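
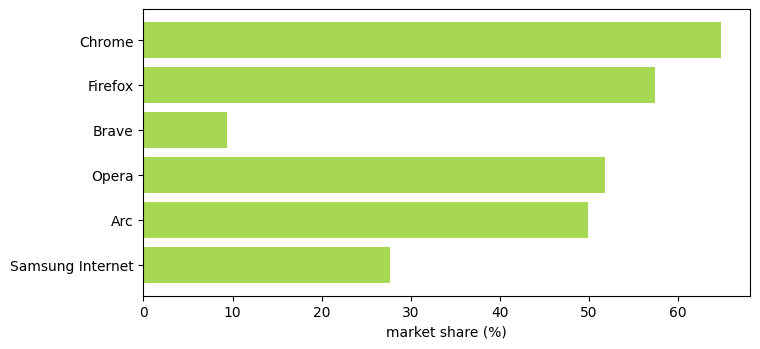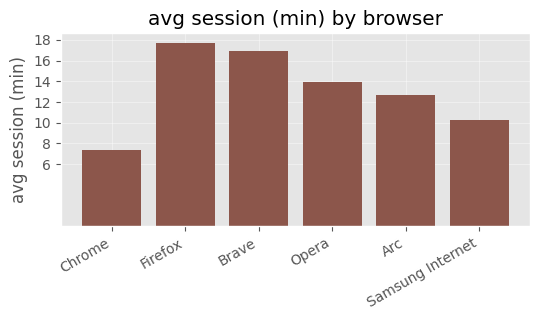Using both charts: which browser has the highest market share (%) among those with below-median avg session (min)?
Chart 2 median avg session (min) ≈ 14; below-median browsers: Chrome, Arc, Samsung Internet. Among those, Chrome has the highest market share (%) (≈ 60).

Chrome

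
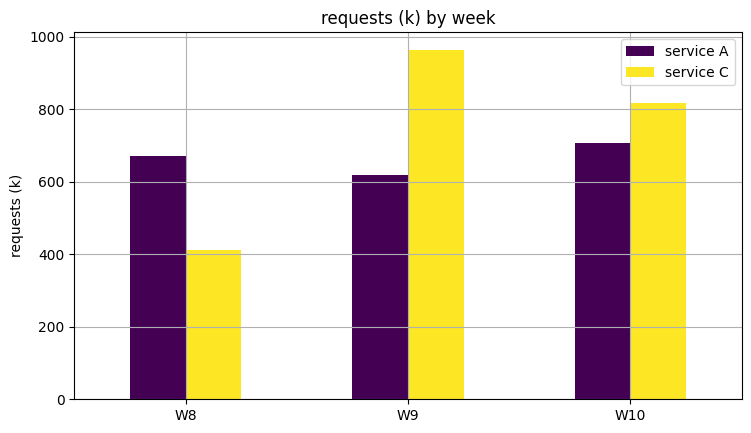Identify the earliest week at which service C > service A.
W9

W8: service C ≈ 400 vs service A ≈ 700 (not yet); W9: service C ≈ 1000 vs service A ≈ 600 (first crossover).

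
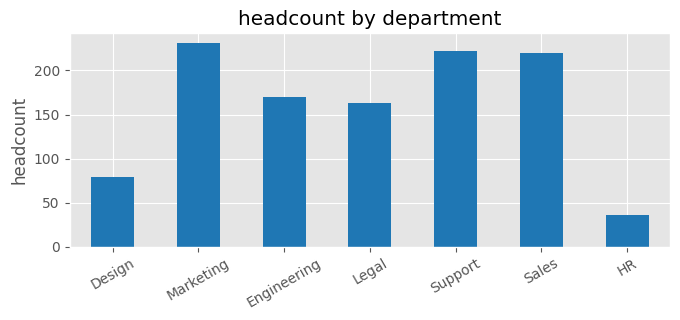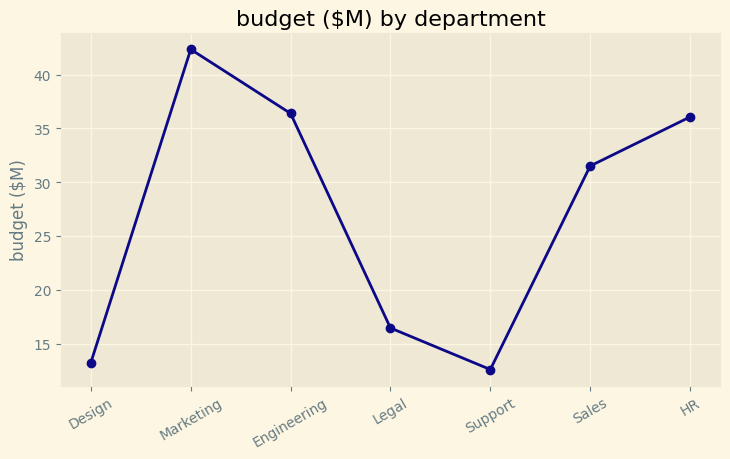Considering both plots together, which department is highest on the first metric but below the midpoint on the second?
Support

Chart 2 median budget ($M) ≈ 30; below-median departments: Design, Legal, Support. Among those, Support has the highest headcount (≈ 225).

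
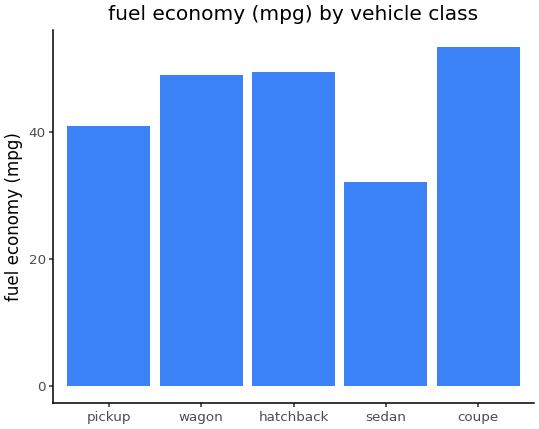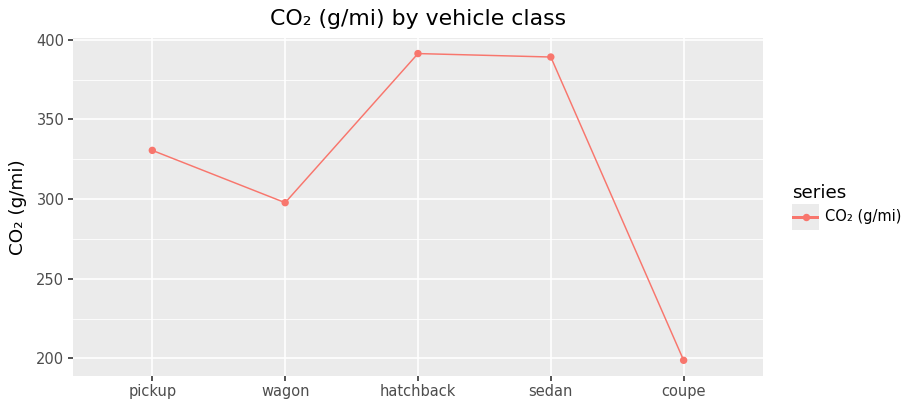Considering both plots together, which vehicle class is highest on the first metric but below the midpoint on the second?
Chart 2 median CO₂ (g/mi) ≈ 350; below-median vehicle classes: wagon, coupe. Among those, coupe has the highest fuel economy (mpg) (≈ 55).

coupe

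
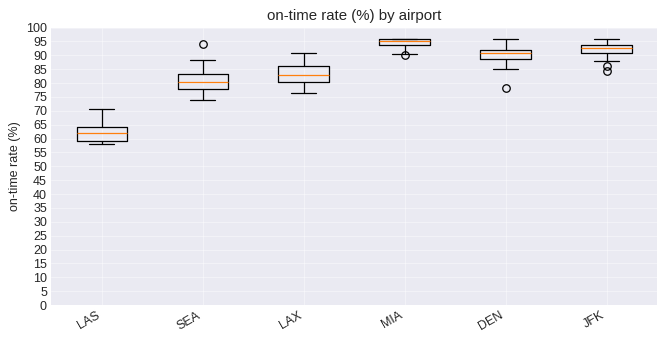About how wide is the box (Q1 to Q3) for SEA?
Q3 ≈ 85, Q1 ≈ 80; IQR ≈ 5.

≈ 5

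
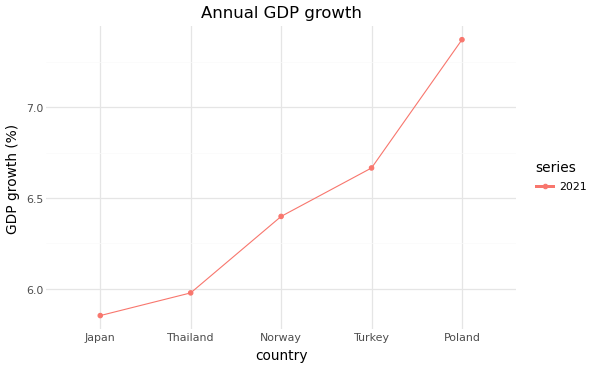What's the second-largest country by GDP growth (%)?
Top 3: Poland ≈ 7.4, Turkey ≈ 6.6, Norway ≈ 6.4.

Turkey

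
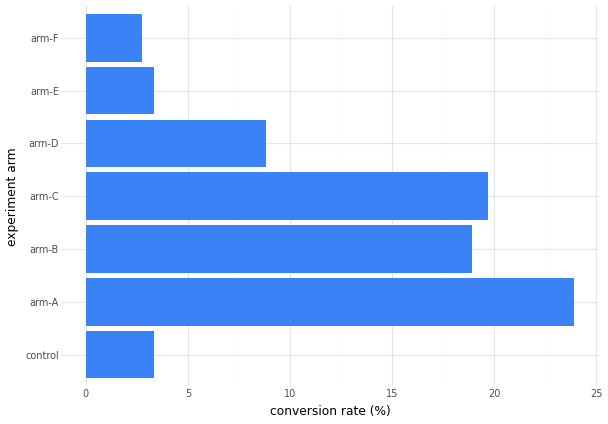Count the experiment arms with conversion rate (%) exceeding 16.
3

Above 16: arm-A, arm-B, arm-C.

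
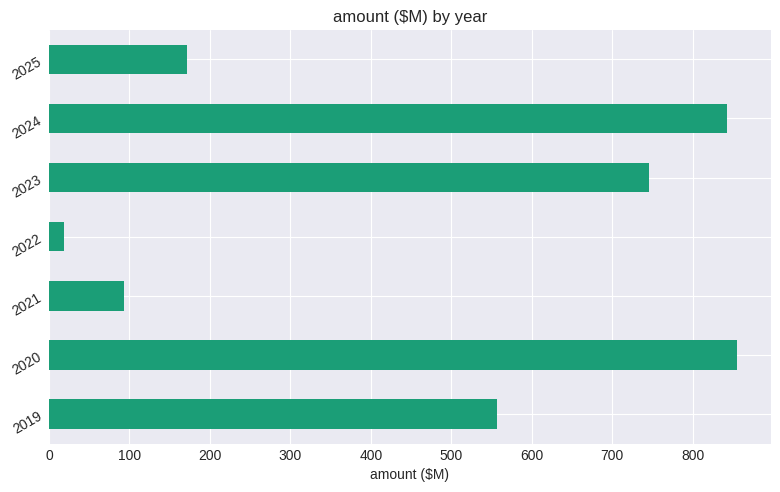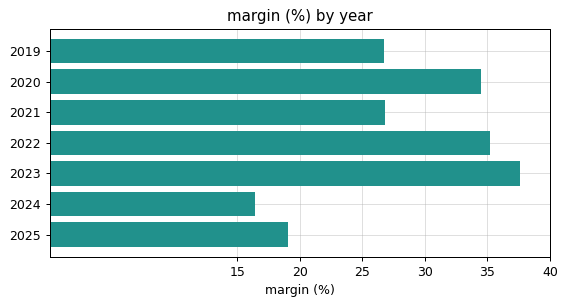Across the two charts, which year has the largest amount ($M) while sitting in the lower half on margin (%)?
2024

Chart 2 median margin (%) ≈ 25; below-median years: 2019, 2024, 2025. Among those, 2024 has the highest amount ($M) (≈ 800).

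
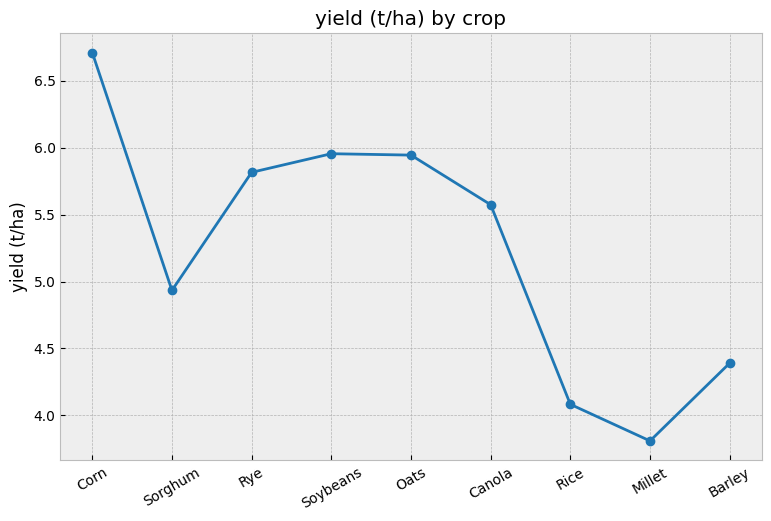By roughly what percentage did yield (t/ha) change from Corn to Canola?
Corn ≈ 6.5, Canola ≈ 5.5; (5.5 − 6.5) / 6.5 ≈ -15.4%.

≈ -15.4%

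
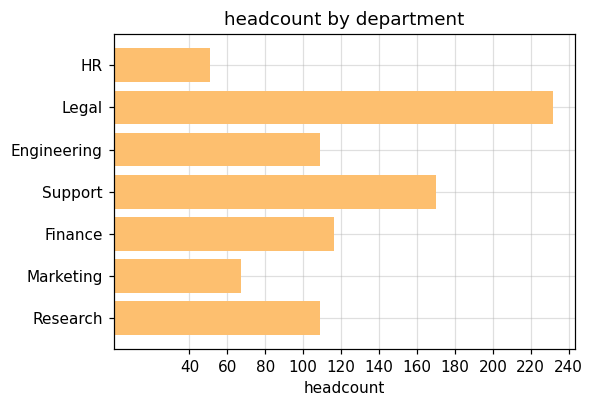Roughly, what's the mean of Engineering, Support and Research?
(100 + 160 + 100) / 3 ≈ 120.

≈ 120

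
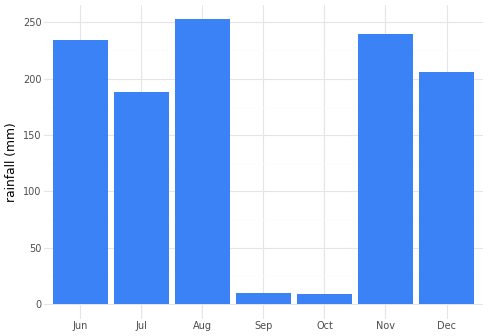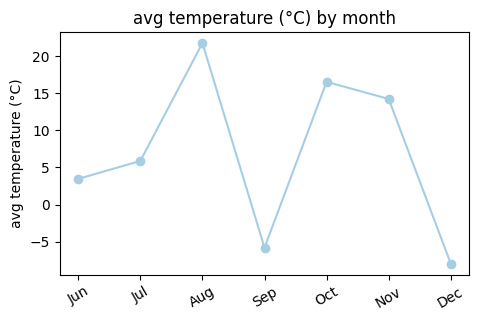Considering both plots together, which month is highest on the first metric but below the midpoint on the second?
Chart 2 median avg temperature (°C) ≈ 6; below-median months: Jun, Sep, Dec. Among those, Jun has the highest rainfall (mm) (≈ 225).

Jun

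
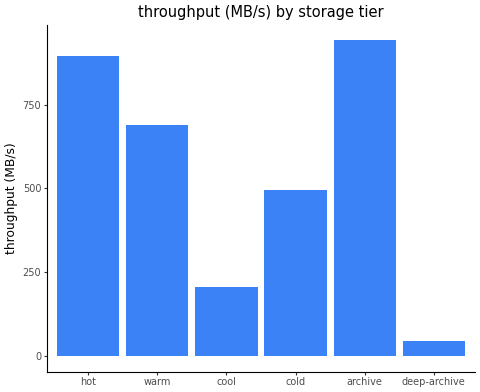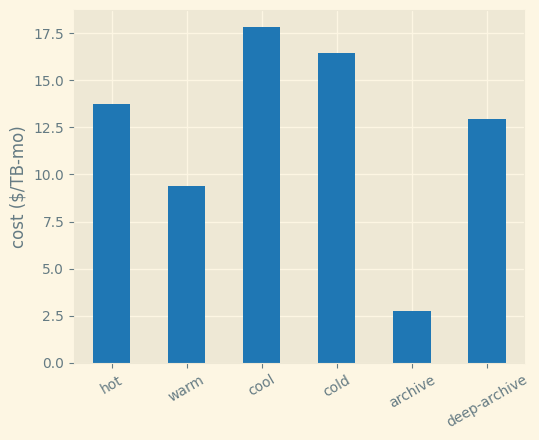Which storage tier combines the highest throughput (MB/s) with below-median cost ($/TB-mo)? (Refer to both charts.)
archive

Chart 2 median cost ($/TB-mo) ≈ 14; below-median storage tiers: warm, archive, deep-archive. Among those, archive has the highest throughput (MB/s) (≈ 900).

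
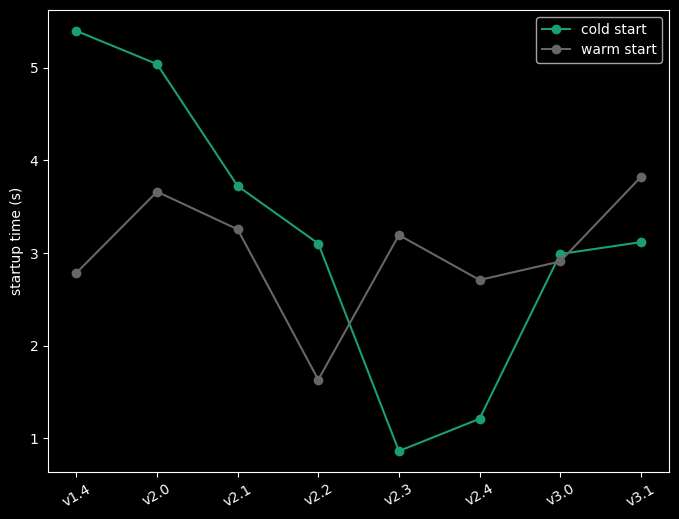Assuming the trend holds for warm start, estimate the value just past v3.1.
Last three: 2.5, 3.0, 4.0 → slope ≈ 0.75/step → next ≈ 4.75.

≈ 4.75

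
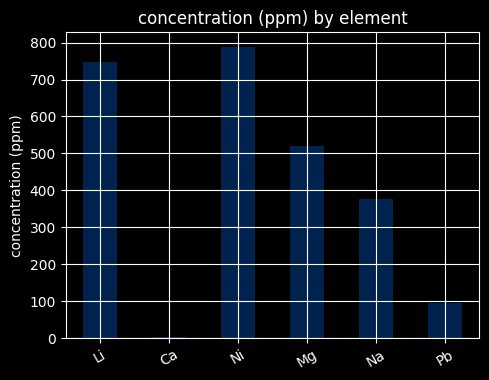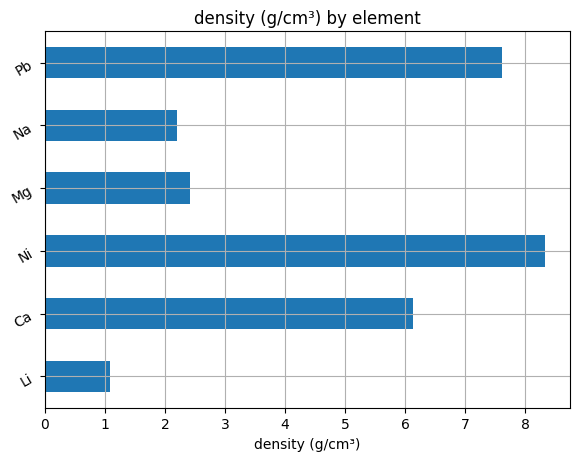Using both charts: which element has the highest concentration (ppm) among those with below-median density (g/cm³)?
Li

Chart 2 median density (g/cm³) ≈ 4; below-median elements: Li, Mg, Na. Among those, Li has the highest concentration (ppm) (≈ 700).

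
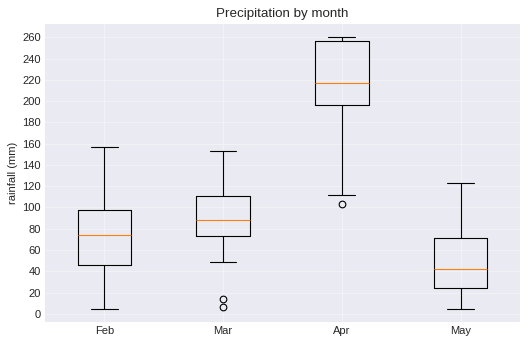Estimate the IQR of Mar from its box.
Q3 ≈ 120, Q1 ≈ 80; IQR ≈ 40.

≈ 40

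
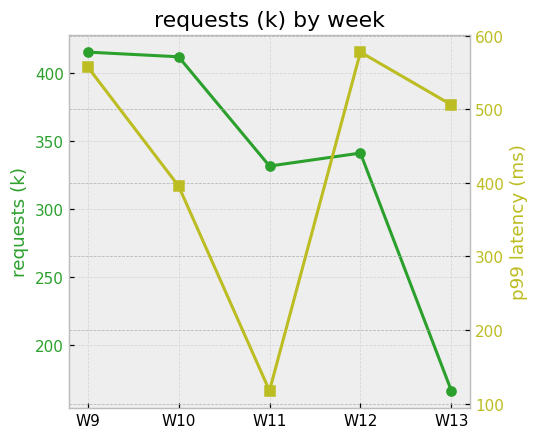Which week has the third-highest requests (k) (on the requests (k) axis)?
Top 4 (on the requests (k) axis): W9 ≈ 425, W10 ≈ 400, W12 ≈ 350, W11 ≈ 325.

W12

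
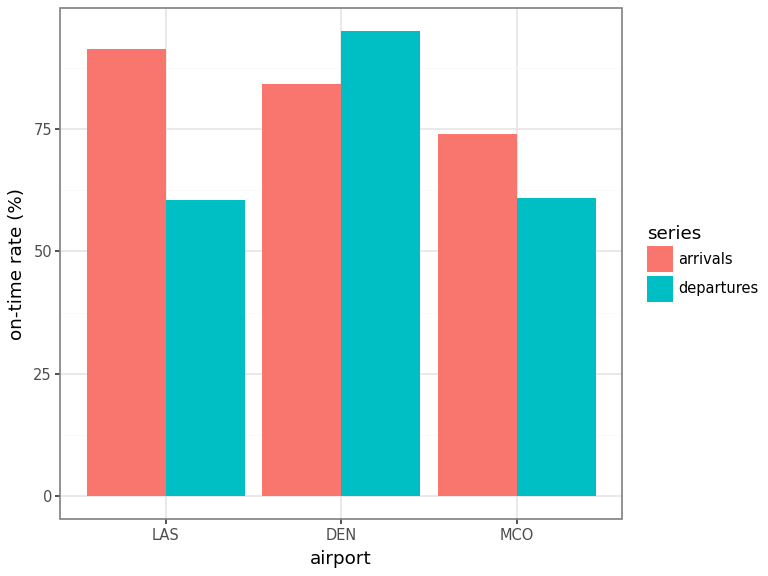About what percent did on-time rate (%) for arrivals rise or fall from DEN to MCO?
≈ -12.5%

DEN ≈ 80, MCO ≈ 70; (70 − 80) / 80 ≈ -12.5%.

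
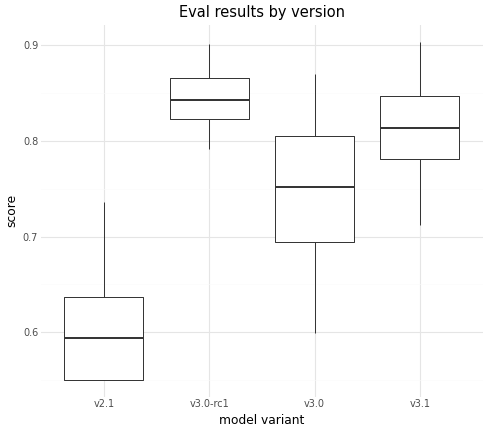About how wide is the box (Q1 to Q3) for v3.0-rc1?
≈ 0.05

Q3 ≈ 0.85, Q1 ≈ 0.80; IQR ≈ 0.05.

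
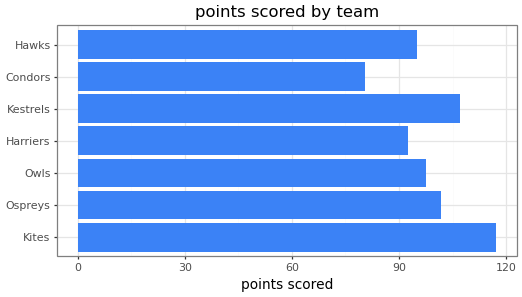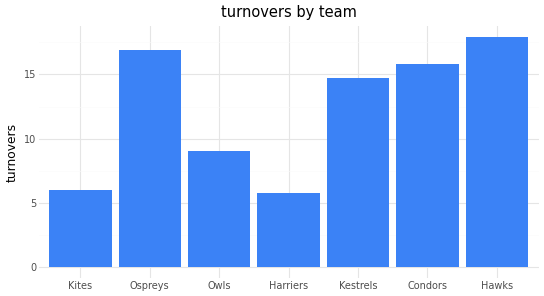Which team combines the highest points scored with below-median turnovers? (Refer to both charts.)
Chart 2 median turnovers ≈ 14; below-median teams: Kites, Owls, Harriers. Among those, Kites has the highest points scored (≈ 120).

Kites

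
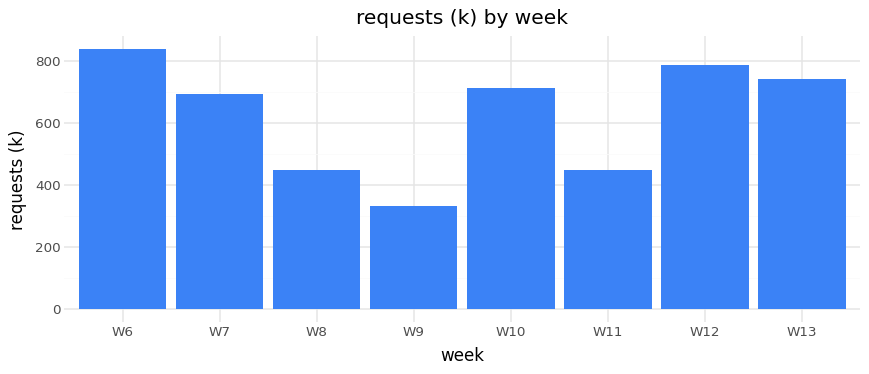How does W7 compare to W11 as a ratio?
≈ 1.75×

W7 ≈ 700, W11 ≈ 400; 700/400 ≈ 1.75.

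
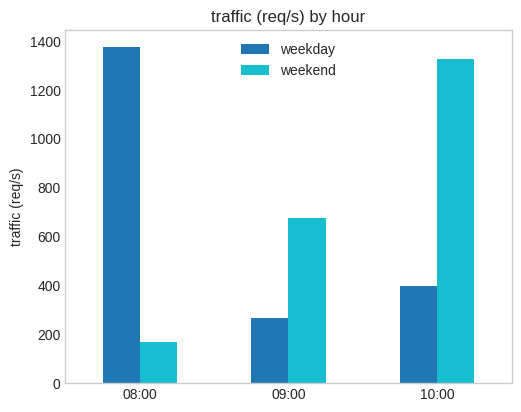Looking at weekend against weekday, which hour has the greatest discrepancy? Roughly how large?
08:00: weekend ≈ 200, weekday ≈ 1400 → gap ≈ 1200. Next-largest (10:00) is only ≈ 1000.

08:00, ≈ 1200 req/s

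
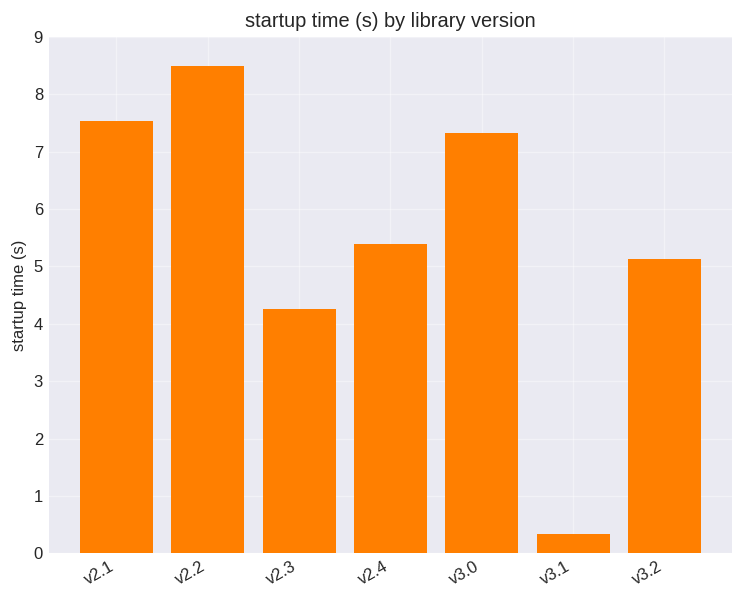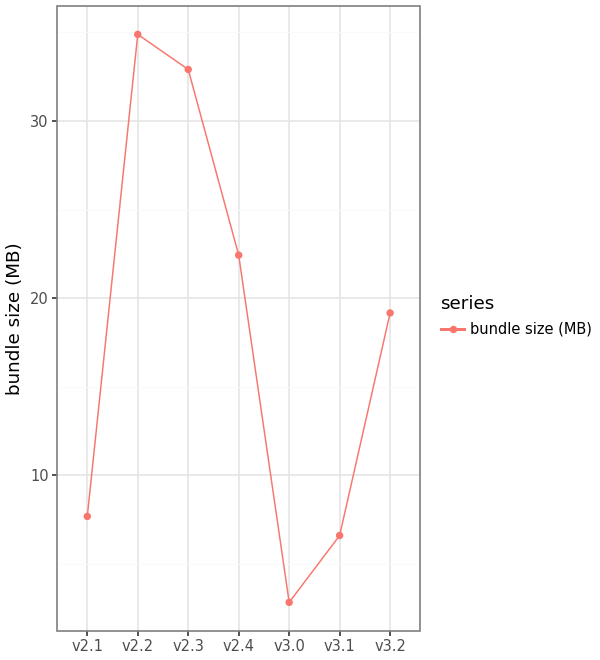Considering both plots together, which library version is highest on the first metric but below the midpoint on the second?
v2.1

Chart 2 median bundle size (MB) ≈ 20; below-median library versions: v2.1, v3.0, v3.1. Among those, v2.1 has the highest startup time (s) (≈ 8).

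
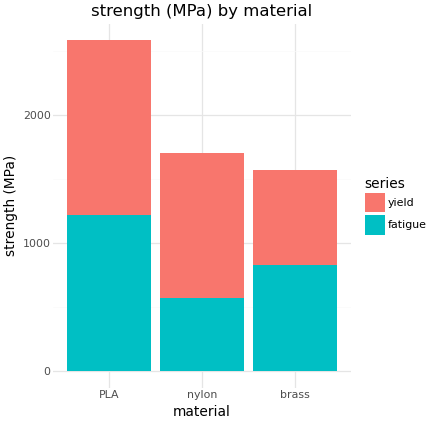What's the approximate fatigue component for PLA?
≈ 1000

fatigue top ≈ 1000, bottom ≈ 0; segment ≈ 1000.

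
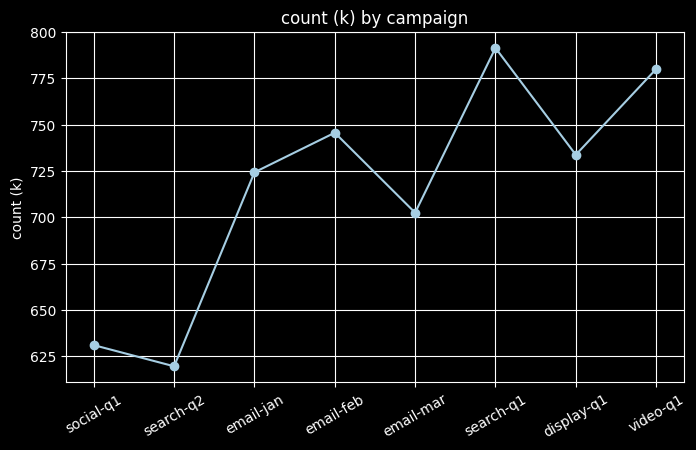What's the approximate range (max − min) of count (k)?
Max search-q1 ≈ 800, min search-q2 ≈ 620; range ≈ 180.

≈ 180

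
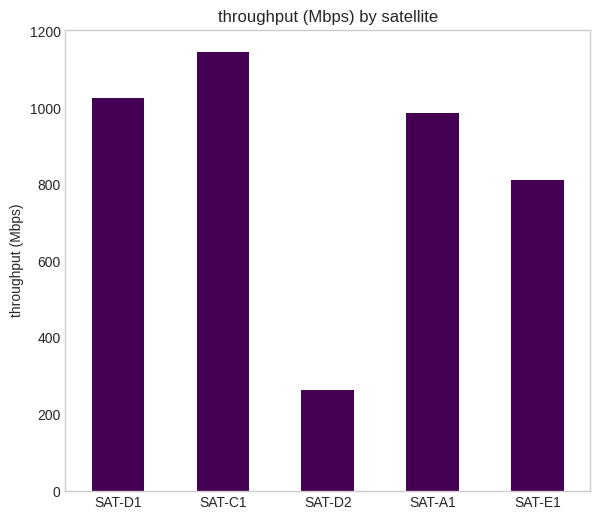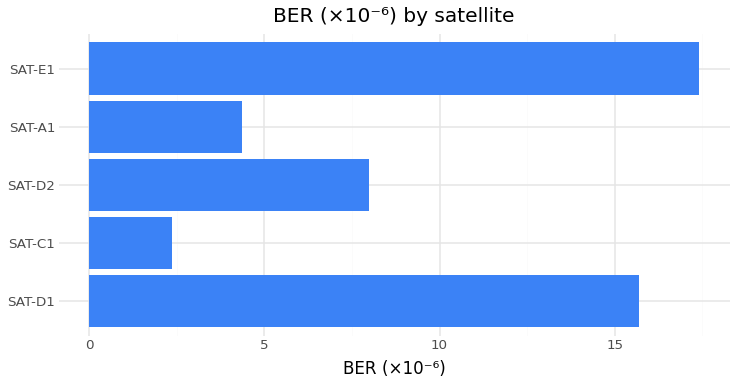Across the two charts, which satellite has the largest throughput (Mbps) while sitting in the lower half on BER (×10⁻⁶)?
Chart 2 median BER (×10⁻⁶) ≈ 8; below-median satellites: SAT-C1, SAT-A1. Among those, SAT-C1 has the highest throughput (Mbps) (≈ 1200).

SAT-C1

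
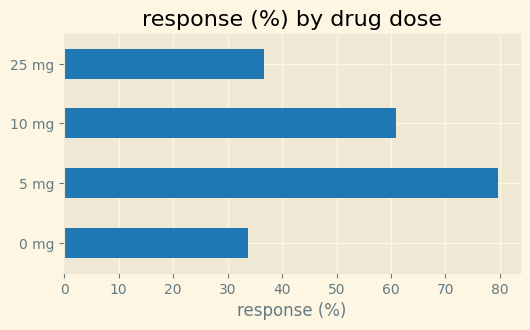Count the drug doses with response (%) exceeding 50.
2

Above 50: 5 mg, 10 mg.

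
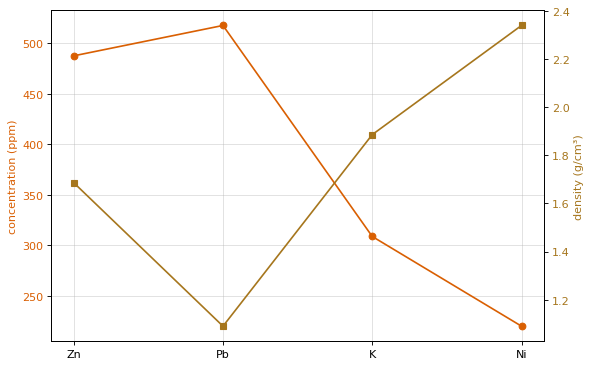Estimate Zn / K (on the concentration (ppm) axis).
Zn ≈ 475, K ≈ 300; 475/300 ≈ 1.58.

≈ 1.58×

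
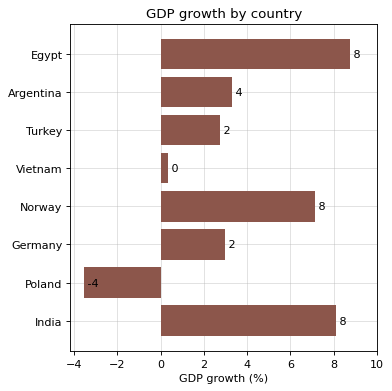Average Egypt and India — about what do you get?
(8 + 8) / 2 ≈ 8.

≈ 8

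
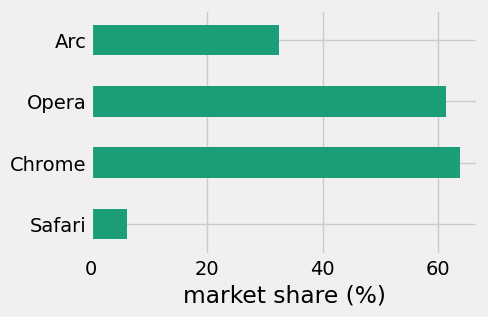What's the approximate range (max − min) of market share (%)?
≈ 50

Max Chrome ≈ 60, min Safari ≈ 10; range ≈ 50.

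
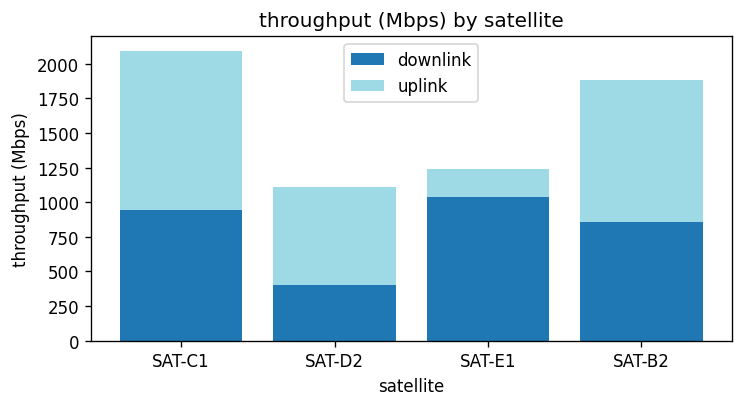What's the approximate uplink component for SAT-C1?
≈ 1000

uplink top ≈ 2000, bottom ≈ 1000; segment ≈ 1000.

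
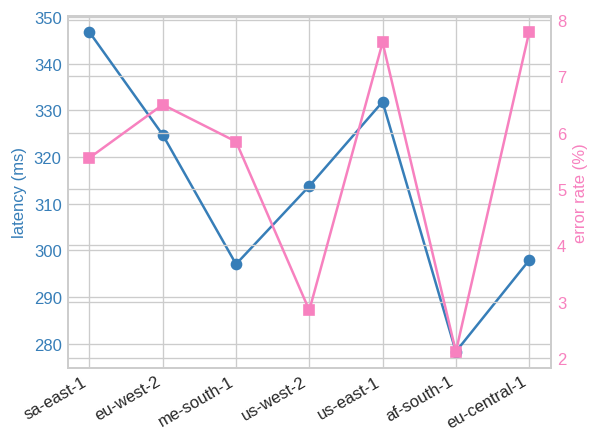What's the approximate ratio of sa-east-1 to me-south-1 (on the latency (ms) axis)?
sa-east-1 ≈ 350, me-south-1 ≈ 300; 350/300 ≈ 1.17.

≈ 1.17×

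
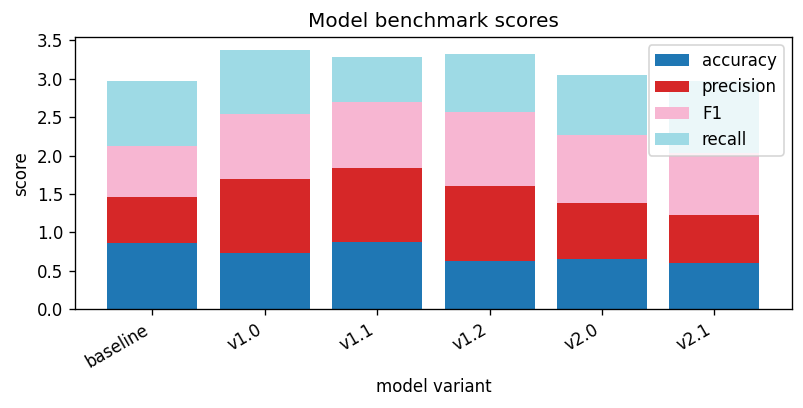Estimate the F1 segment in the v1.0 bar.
≈ 1.0

F1 top ≈ 2.5, bottom ≈ 1.5; segment ≈ 1.0.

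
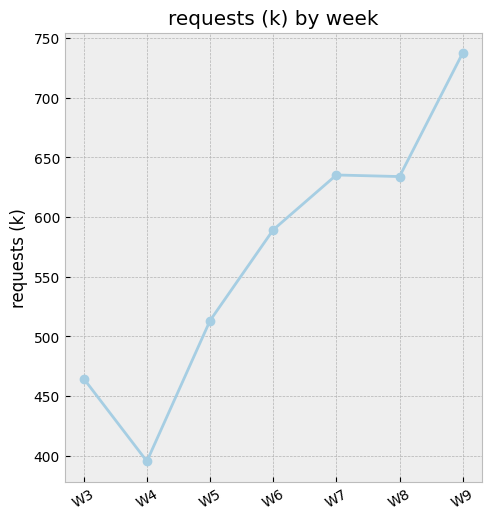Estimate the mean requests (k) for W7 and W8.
≈ 650

(650 + 650) / 2 ≈ 650.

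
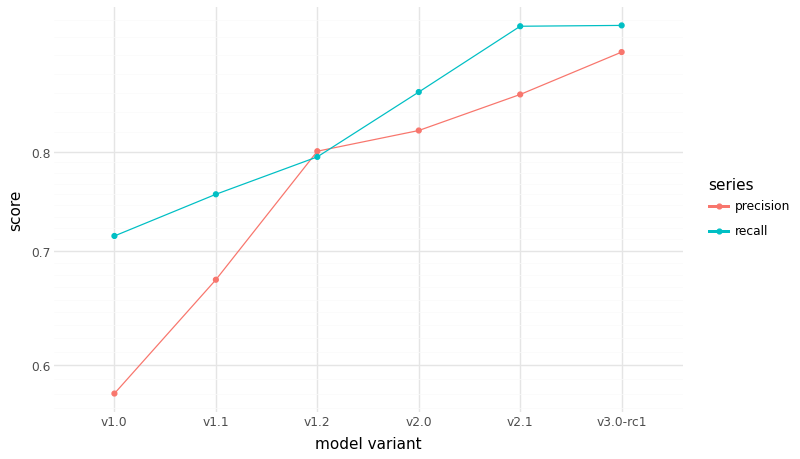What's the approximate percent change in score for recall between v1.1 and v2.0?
v1.1 ≈ 0.75, v2.0 ≈ 0.85; (0.85 − 0.75) / 0.75 ≈ +13.3%.

≈ +13.3%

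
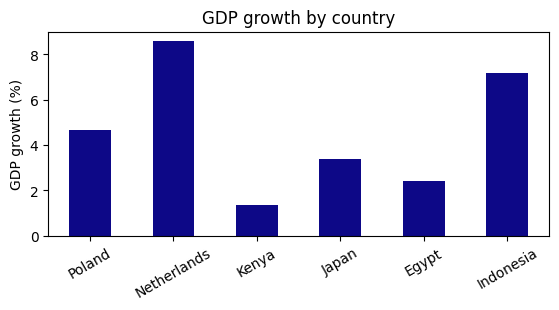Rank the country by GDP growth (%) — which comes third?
Poland

Top 4: Netherlands ≈ 9, Indonesia ≈ 7, Poland ≈ 5, Japan ≈ 3.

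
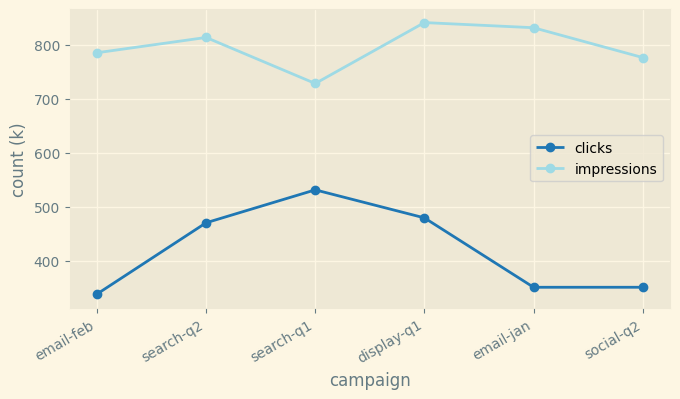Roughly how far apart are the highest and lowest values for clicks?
≈ 200

Max search-q1 ≈ 550, min email-feb ≈ 350; range ≈ 200.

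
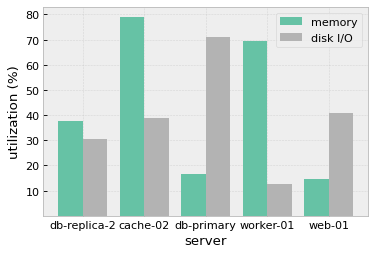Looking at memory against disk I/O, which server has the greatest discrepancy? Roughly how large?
worker-01: memory ≈ 70, disk I/O ≈ 10 → gap ≈ 60. Next-largest (db-primary) is only ≈ 50.

worker-01, ≈ 60 %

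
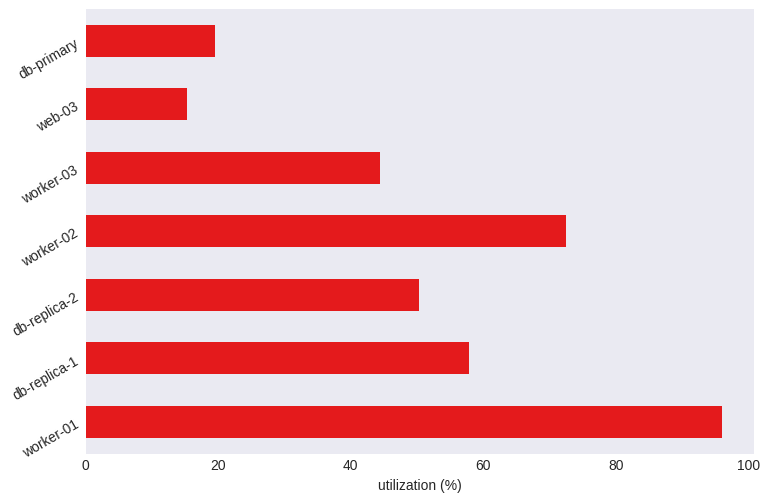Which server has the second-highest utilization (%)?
worker-02

Top 3: worker-01 ≈ 100, worker-02 ≈ 70, db-replica-1 ≈ 60.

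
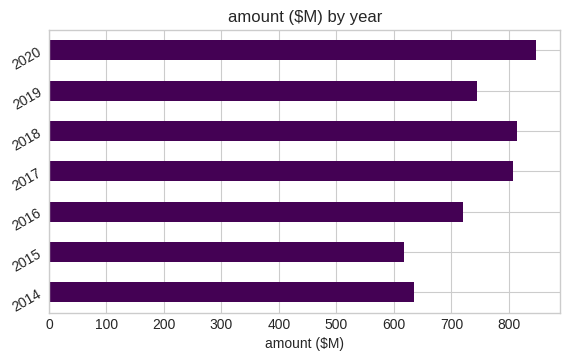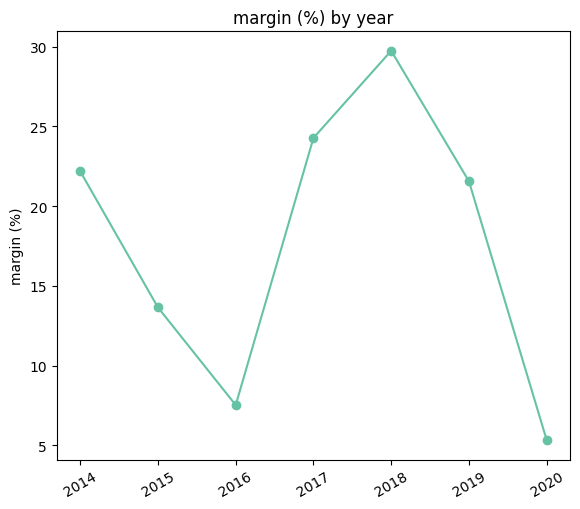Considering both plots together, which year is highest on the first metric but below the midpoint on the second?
Chart 2 median margin (%) ≈ 20; below-median years: 2015, 2016, 2020. Among those, 2020 has the highest amount ($M) (≈ 800).

2020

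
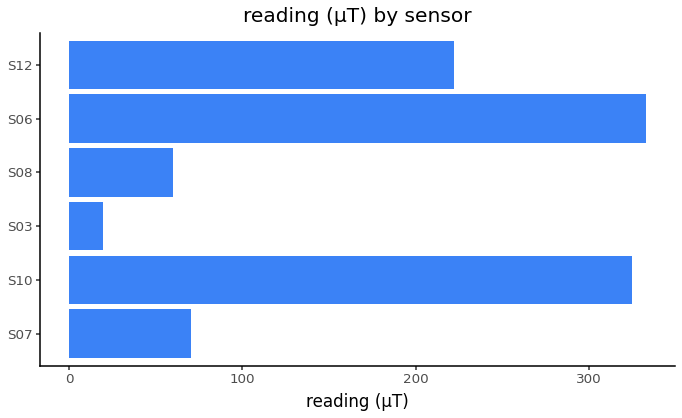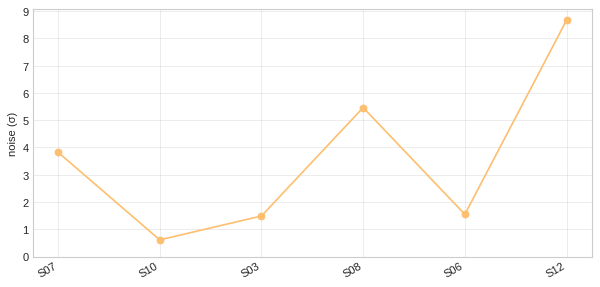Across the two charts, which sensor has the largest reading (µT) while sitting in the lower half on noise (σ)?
S06

Chart 2 median noise (σ) ≈ 3; below-median sensors: S10, S03, S06. Among those, S06 has the highest reading (µT) (≈ 350).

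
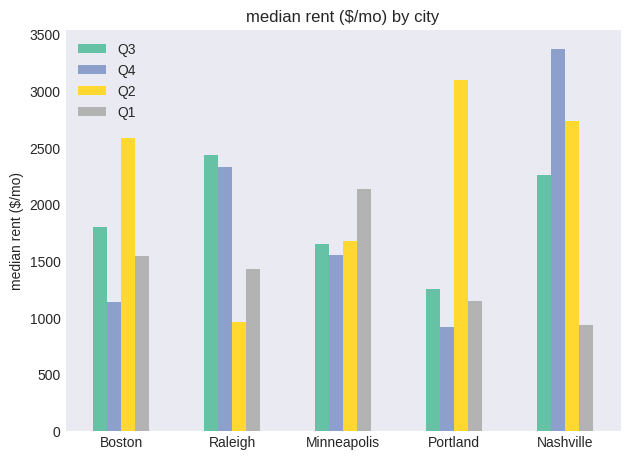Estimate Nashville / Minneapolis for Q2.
≈ 1.67×

Nashville ≈ 2500, Minneapolis ≈ 1500; 2500/1500 ≈ 1.67.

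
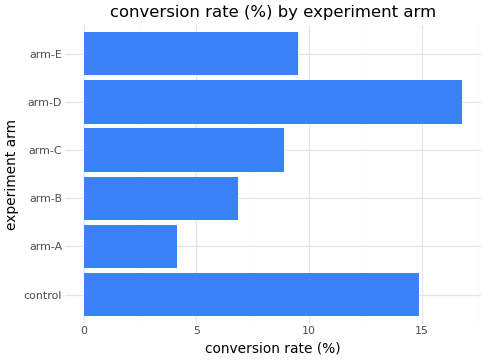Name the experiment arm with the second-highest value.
Top 3: arm-D ≈ 16, control ≈ 14, arm-E ≈ 10.

control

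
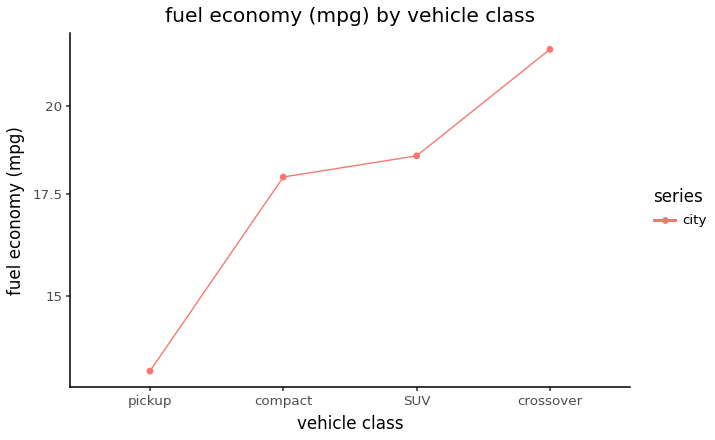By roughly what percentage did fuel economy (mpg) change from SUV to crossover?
SUV ≈ 19, crossover ≈ 22; (22 − 19) / 19 ≈ +15.8%.

≈ +15.8%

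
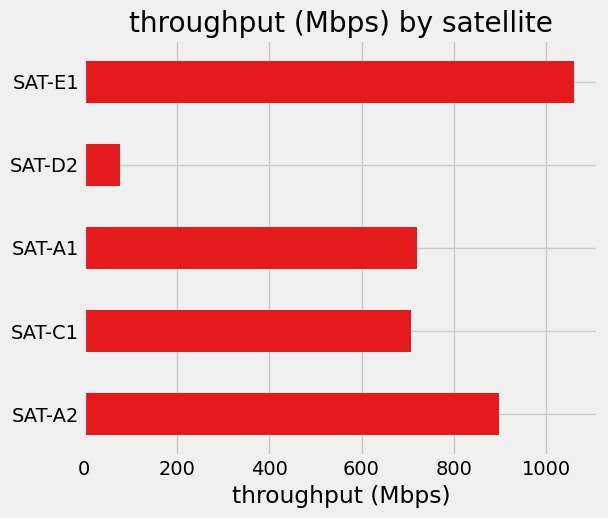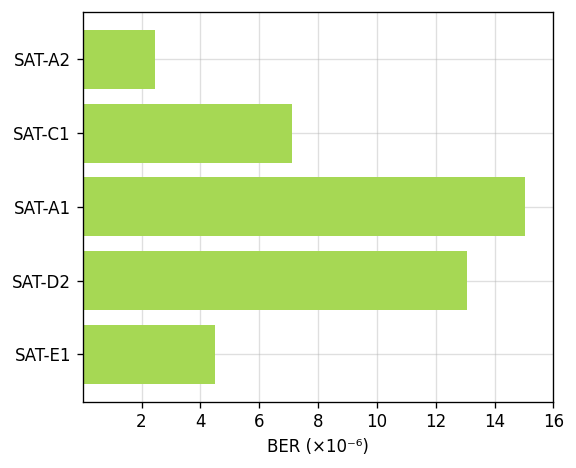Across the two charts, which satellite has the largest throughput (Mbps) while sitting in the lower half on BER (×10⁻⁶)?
Chart 2 median BER (×10⁻⁶) ≈ 8; below-median satellites: SAT-A2, SAT-E1. Among those, SAT-E1 has the highest throughput (Mbps) (≈ 1100).

SAT-E1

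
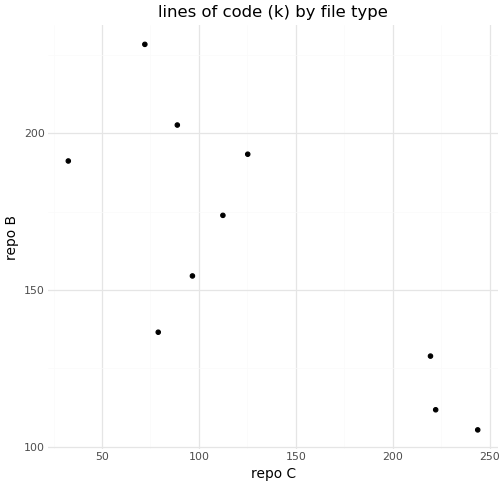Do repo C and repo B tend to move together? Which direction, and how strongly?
negative, strong

Points are negatively correlated; strong (|r| ≈ 0.8).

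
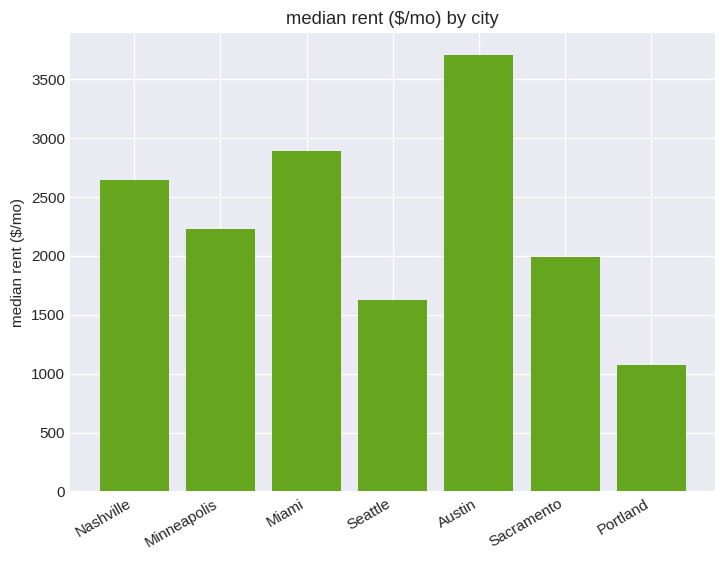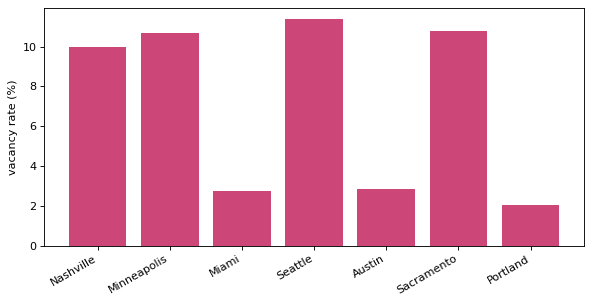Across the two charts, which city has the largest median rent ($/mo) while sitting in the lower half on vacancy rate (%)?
Chart 2 median vacancy rate (%) ≈ 10; below-median cities: Miami, Austin, Portland. Among those, Austin has the highest median rent ($/mo) (≈ 3500).

Austin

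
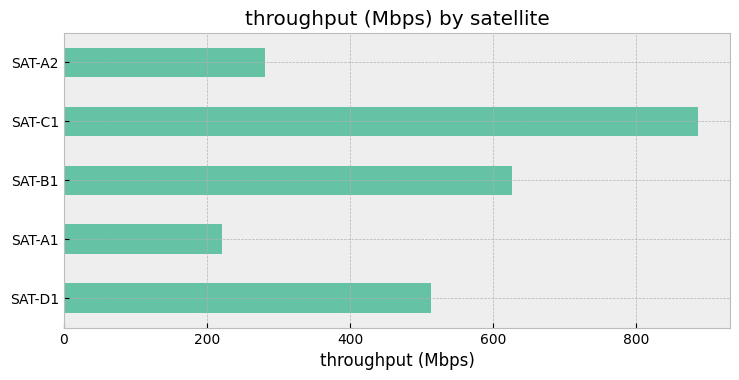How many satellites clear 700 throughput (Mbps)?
Above 700: SAT-C1.

1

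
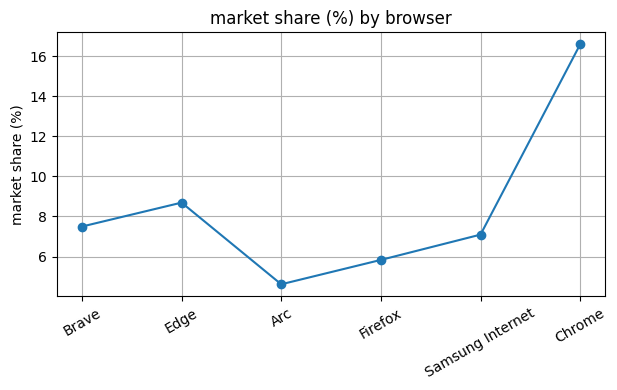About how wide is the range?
≈ 12

Max Chrome ≈ 17, min Arc ≈ 5; range ≈ 12.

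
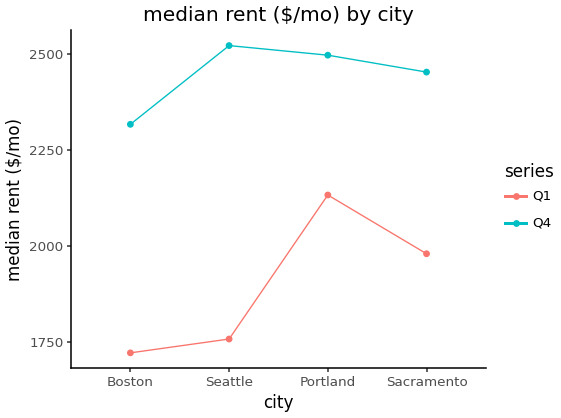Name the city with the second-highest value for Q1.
Top 3 for Q1: Portland ≈ 2100, Sacramento ≈ 2000, Seattle ≈ 1800.

Sacramento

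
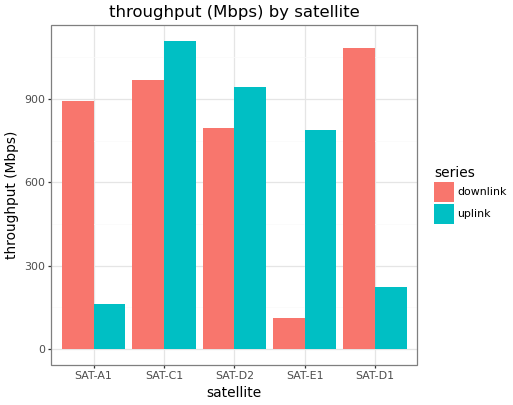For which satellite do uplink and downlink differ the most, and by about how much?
SAT-D1, ≈ 900 Mbps

SAT-D1: uplink ≈ 200, downlink ≈ 1100 → gap ≈ 900. Next-largest (SAT-A1) is only ≈ 700.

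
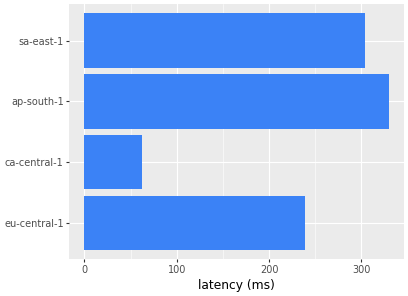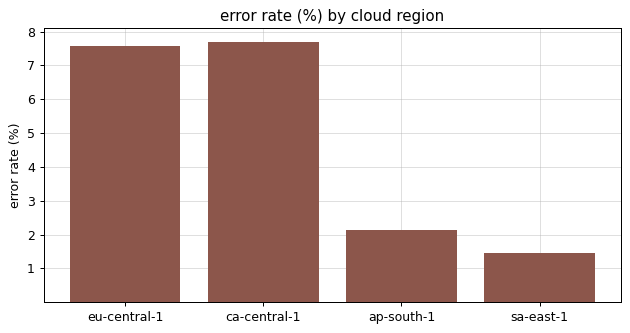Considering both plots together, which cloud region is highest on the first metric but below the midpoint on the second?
Chart 2 median error rate (%) ≈ 5; below-median cloud regions: ap-south-1, sa-east-1. Among those, ap-south-1 has the highest latency (ms) (≈ 350).

ap-south-1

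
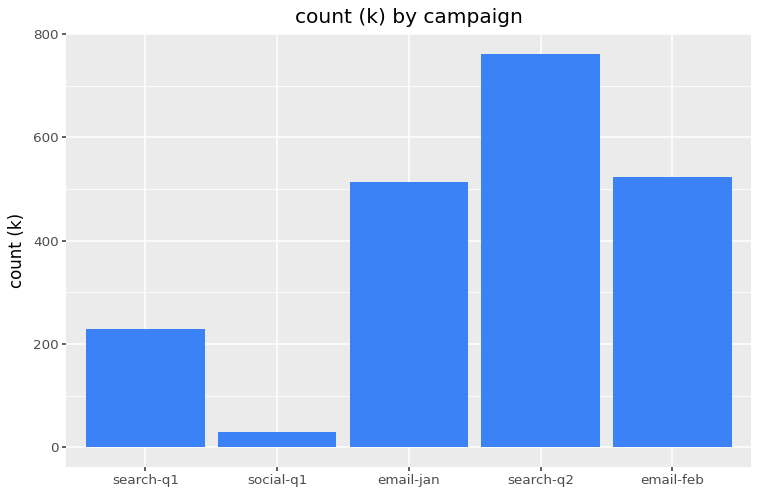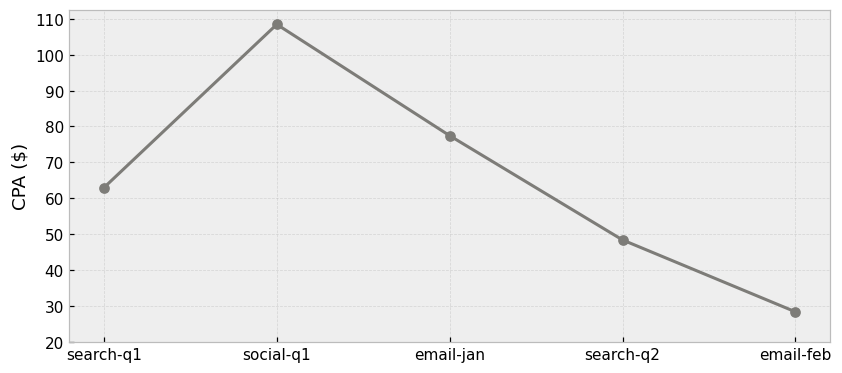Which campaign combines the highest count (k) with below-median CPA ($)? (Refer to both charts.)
Chart 2 median CPA ($) ≈ 60; below-median campaigns: search-q2, email-feb. Among those, search-q2 has the highest count (k) (≈ 800).

search-q2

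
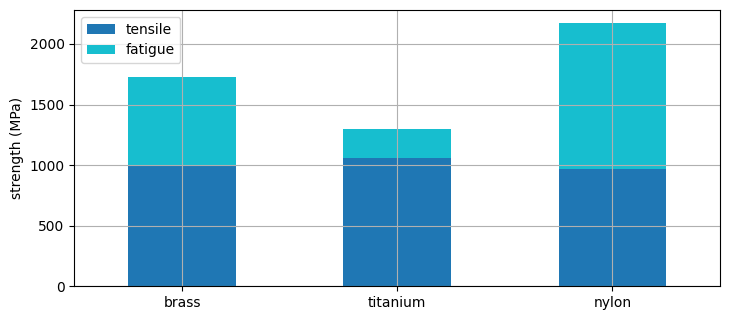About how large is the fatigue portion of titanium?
≈ 200

fatigue top ≈ 1200, bottom ≈ 1000; segment ≈ 200.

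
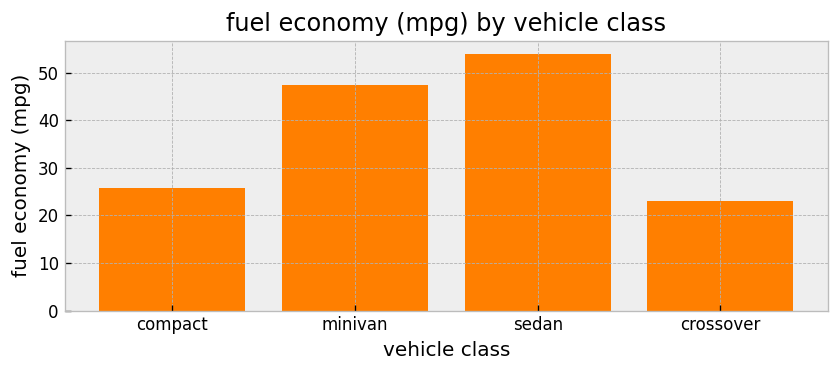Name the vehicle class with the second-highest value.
minivan

Top 3: sedan ≈ 55, minivan ≈ 45, compact ≈ 25.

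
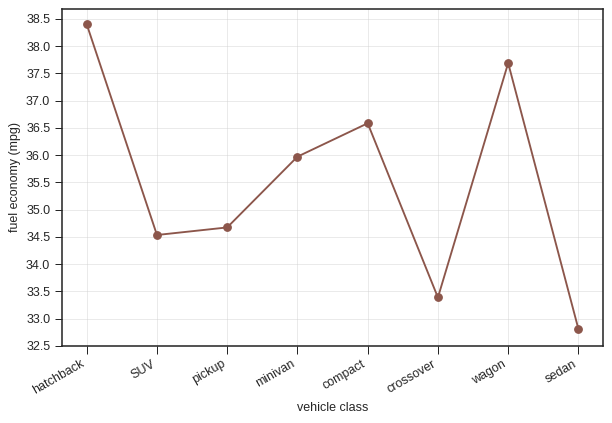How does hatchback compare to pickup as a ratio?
≈ 1.12×

hatchback ≈ 38.5, pickup ≈ 34.5; 38.5/34.5 ≈ 1.12.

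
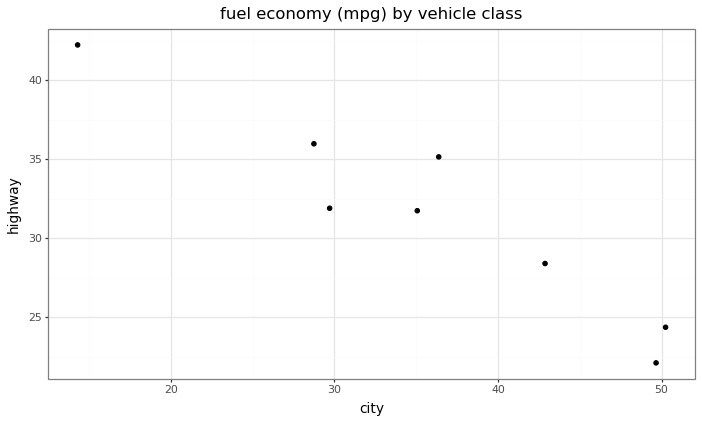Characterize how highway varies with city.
Points are negatively correlated; strong (|r| ≈ 0.9).

negative, strong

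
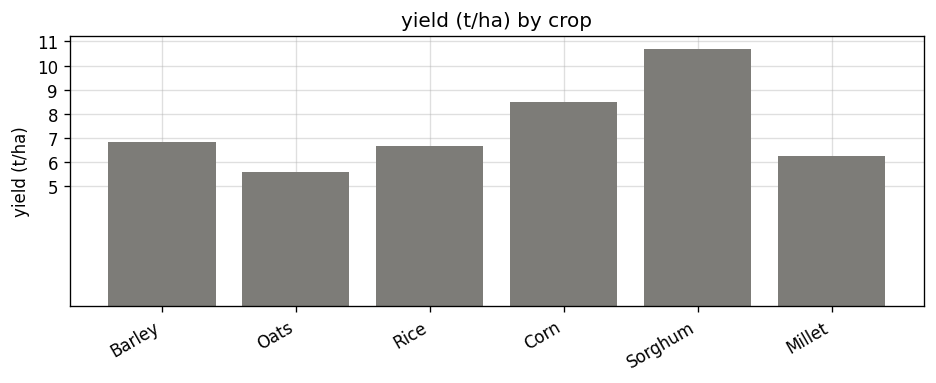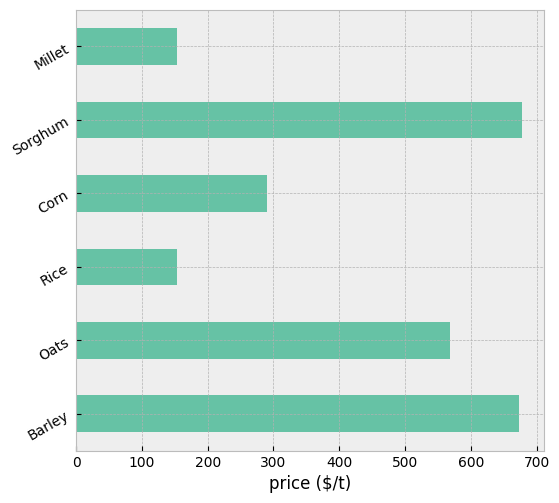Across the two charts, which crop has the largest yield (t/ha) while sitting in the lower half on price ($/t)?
Corn

Chart 2 median price ($/t) ≈ 400; below-median crops: Rice, Corn, Millet. Among those, Corn has the highest yield (t/ha) (≈ 8).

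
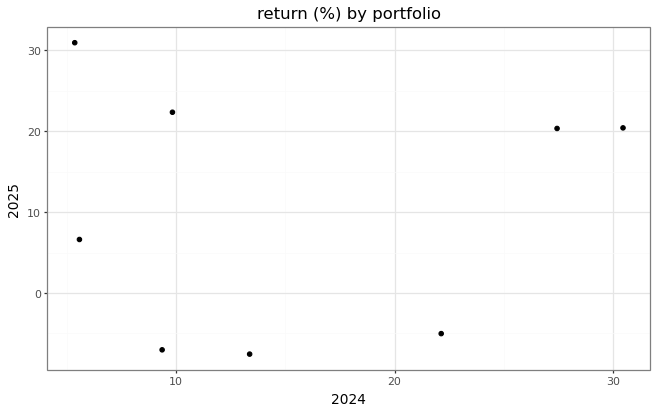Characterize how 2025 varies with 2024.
Points are roughly uncorrelated; weak (|r| ≈ 0.1).

no clear correlation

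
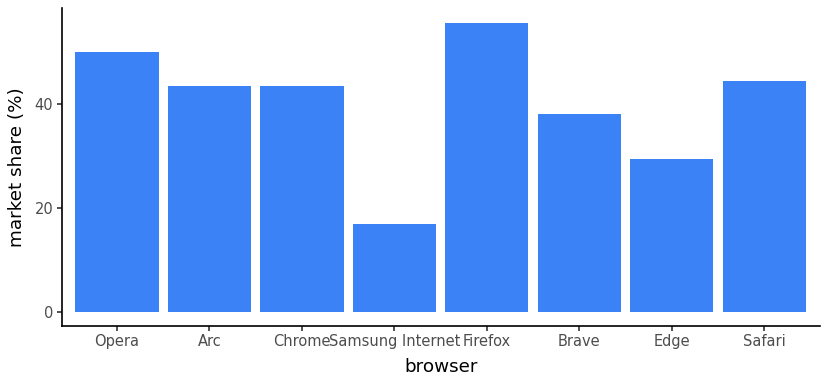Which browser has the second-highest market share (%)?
Top 3: Firefox ≈ 55, Opera ≈ 50, Safari ≈ 45.

Opera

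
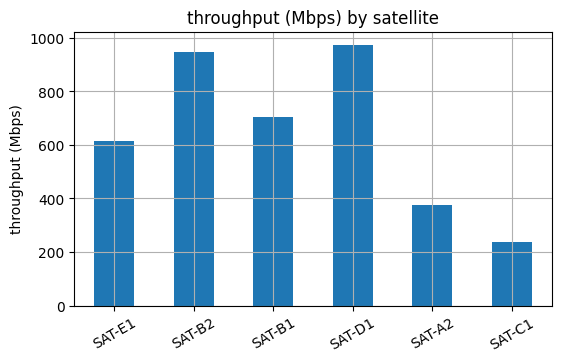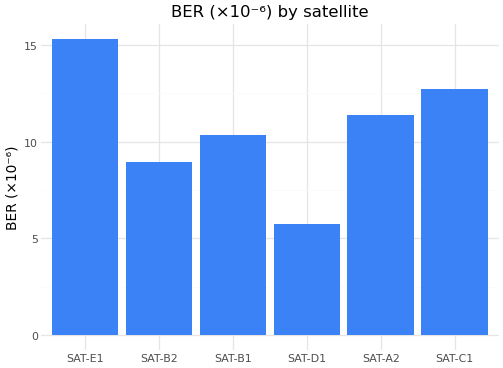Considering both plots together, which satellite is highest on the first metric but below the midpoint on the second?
SAT-D1

Chart 2 median BER (×10⁻⁶) ≈ 10; below-median satellites: SAT-B2, SAT-B1, SAT-D1. Among those, SAT-D1 has the highest throughput (Mbps) (≈ 1000).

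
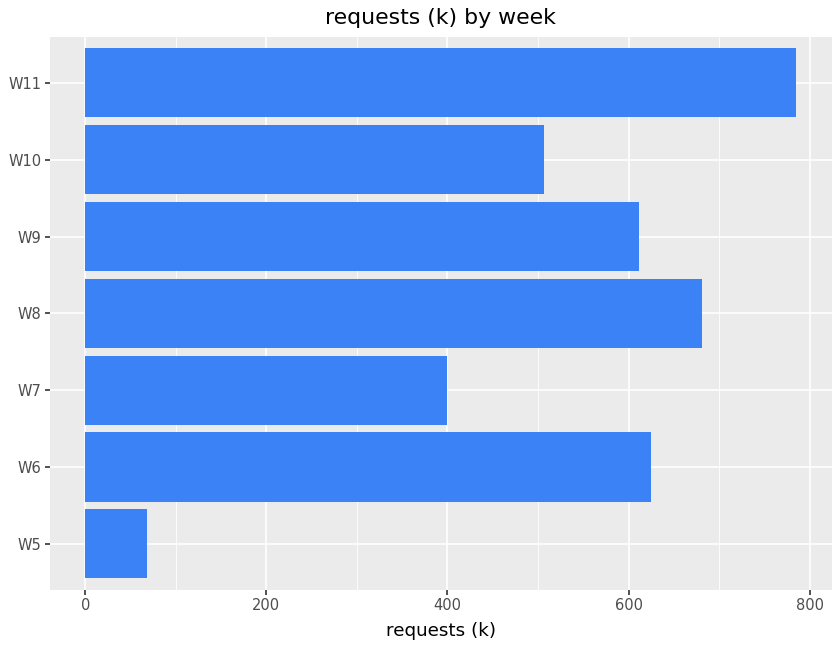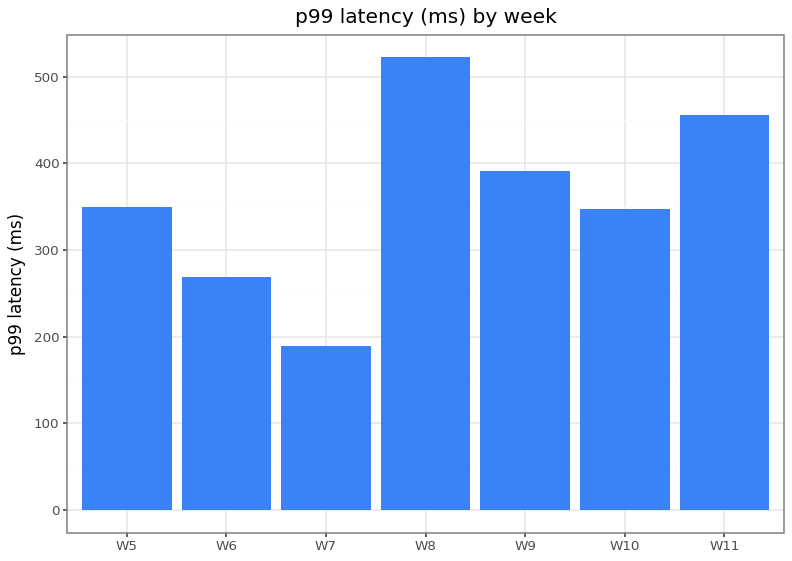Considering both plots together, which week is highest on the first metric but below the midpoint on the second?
Chart 2 median p99 latency (ms) ≈ 350; below-median weeks: W6, W7, W10. Among those, W6 has the highest requests (k) (≈ 600).

W6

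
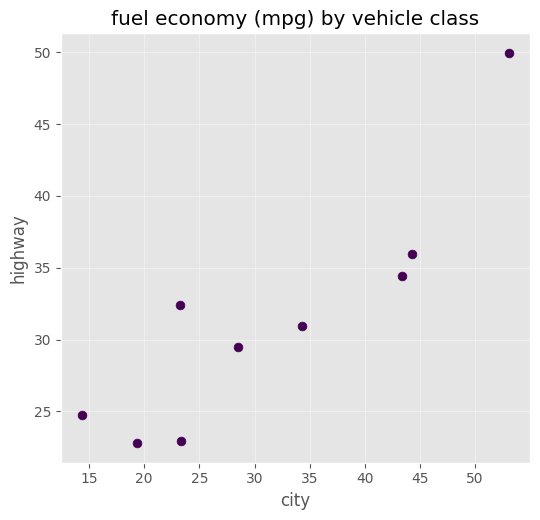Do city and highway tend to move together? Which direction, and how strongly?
Points are positively correlated; strong (|r| ≈ 0.9).

positive, strong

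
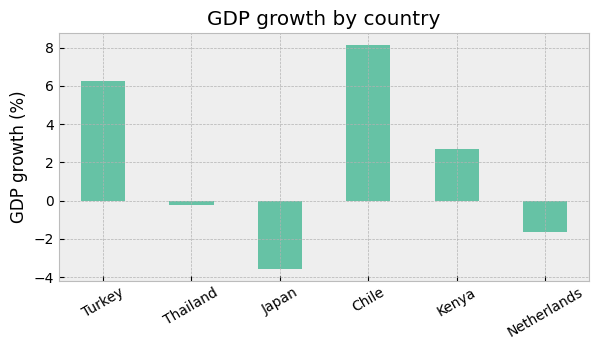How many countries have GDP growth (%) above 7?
1

Above 7: Chile.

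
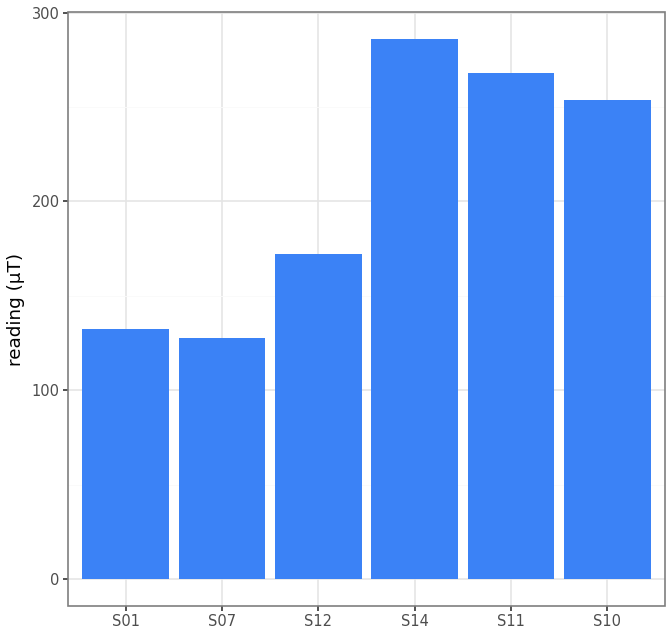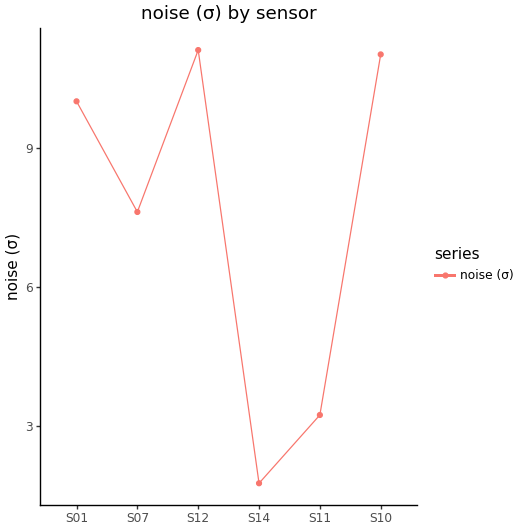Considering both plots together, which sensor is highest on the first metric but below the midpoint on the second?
Chart 2 median noise (σ) ≈ 8; below-median sensors: S07, S14, S11. Among those, S14 has the highest reading (µT) (≈ 300).

S14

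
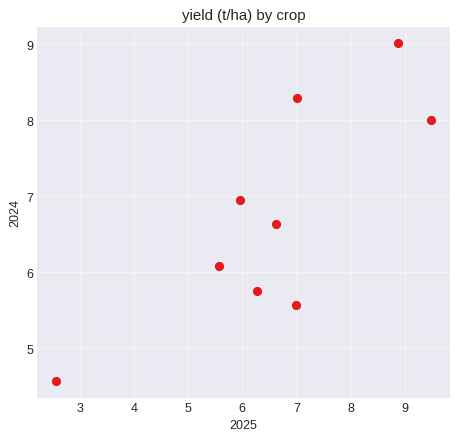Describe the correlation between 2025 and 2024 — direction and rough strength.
Points are positively correlated; strong (|r| ≈ 0.8).

positive, strong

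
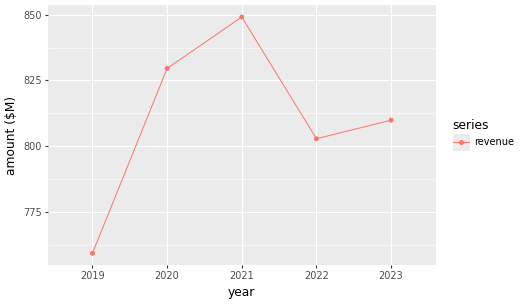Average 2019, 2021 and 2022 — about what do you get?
≈ 803

(760 + 850 + 800) / 3 ≈ 803.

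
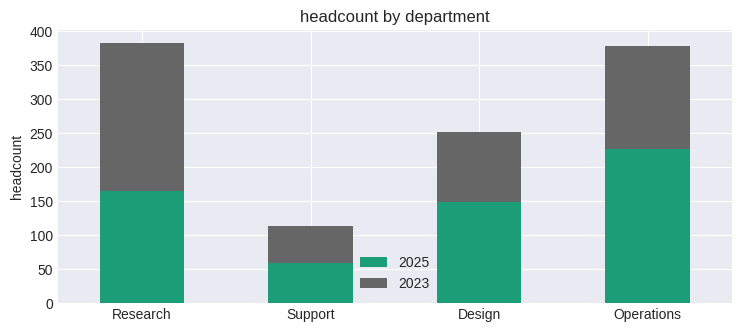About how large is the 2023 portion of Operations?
≈ 150

2023 top ≈ 400, bottom ≈ 250; segment ≈ 150.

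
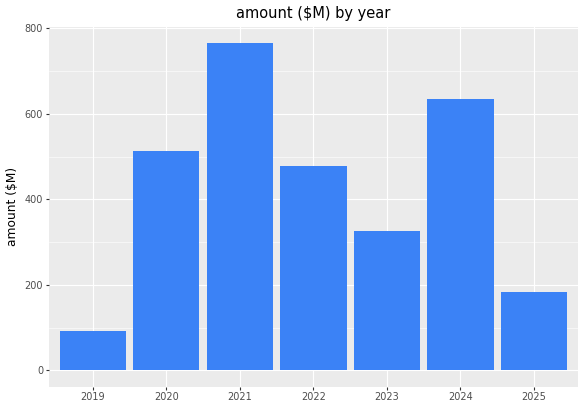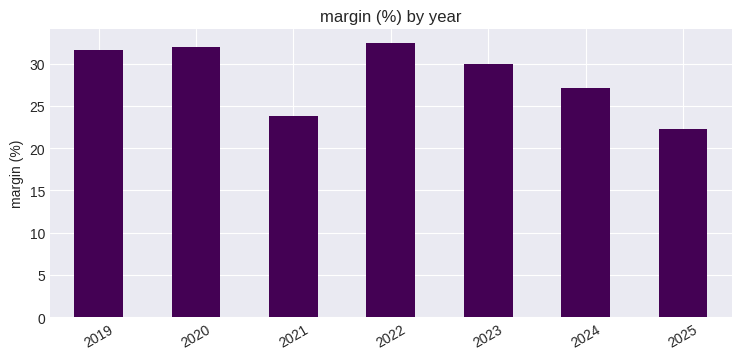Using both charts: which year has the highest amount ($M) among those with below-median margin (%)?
Chart 2 median margin (%) ≈ 30; below-median years: 2021, 2024, 2025. Among those, 2021 has the highest amount ($M) (≈ 800).

2021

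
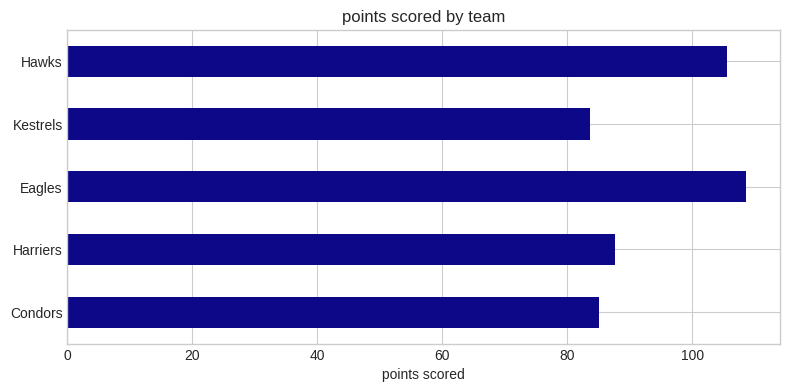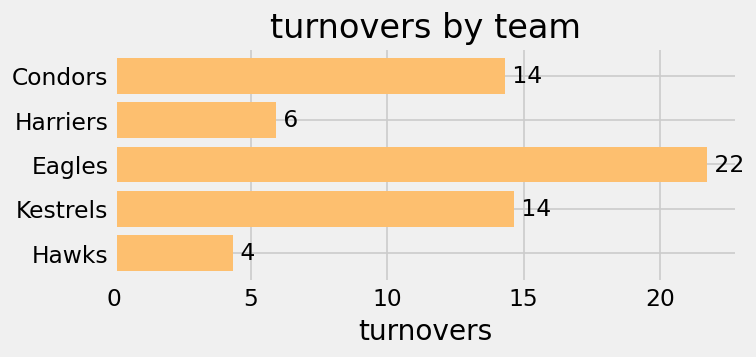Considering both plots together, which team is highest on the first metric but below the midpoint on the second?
Hawks

Chart 2 median turnovers ≈ 14; below-median teams: Harriers, Hawks. Among those, Hawks has the highest points scored (≈ 110).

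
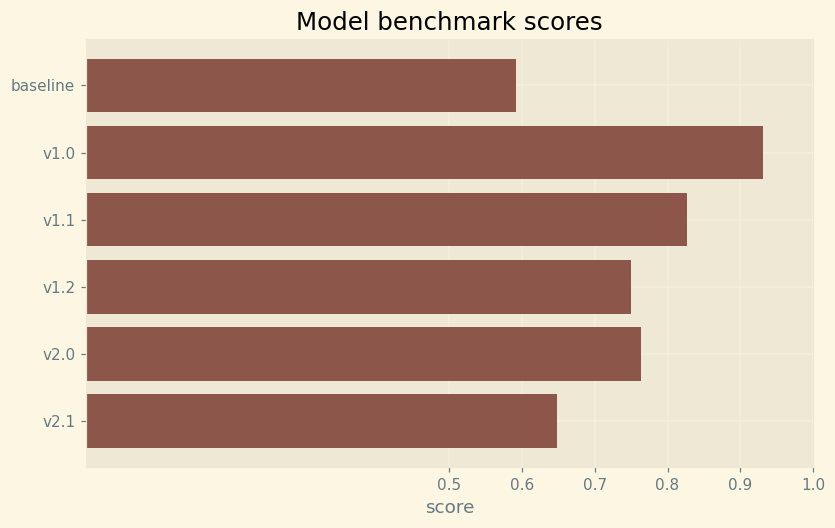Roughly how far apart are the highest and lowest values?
Max v1.0 ≈ 0.9, min baseline ≈ 0.6; range ≈ 0.3.

≈ 0.3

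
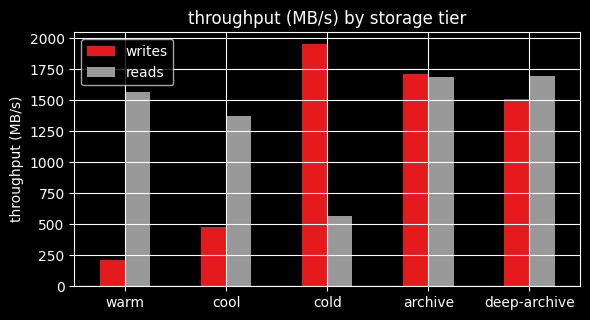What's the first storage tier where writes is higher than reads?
cold

cool: writes ≈ 400 vs reads ≈ 1400 (not yet); cold: writes ≈ 2000 vs reads ≈ 600 (first crossover).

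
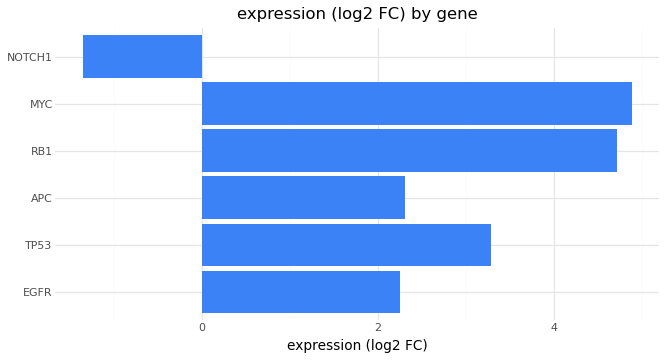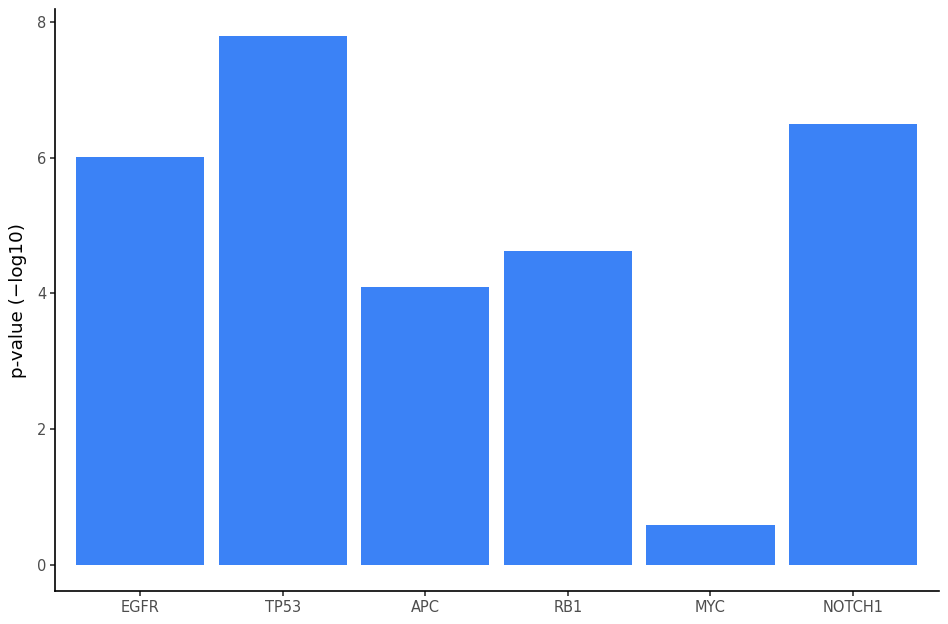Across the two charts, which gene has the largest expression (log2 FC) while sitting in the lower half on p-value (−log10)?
MYC

Chart 2 median p-value (−log10) ≈ 5; below-median genes: APC, RB1, MYC. Among those, MYC has the highest expression (log2 FC) (≈ 5).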